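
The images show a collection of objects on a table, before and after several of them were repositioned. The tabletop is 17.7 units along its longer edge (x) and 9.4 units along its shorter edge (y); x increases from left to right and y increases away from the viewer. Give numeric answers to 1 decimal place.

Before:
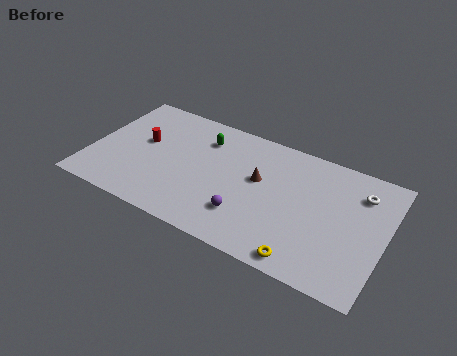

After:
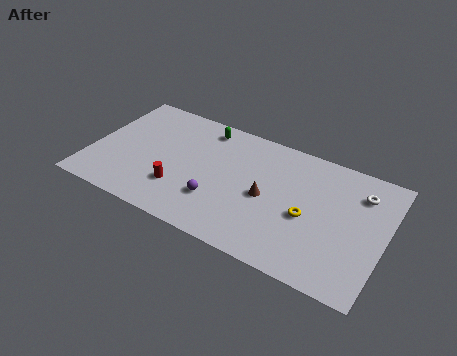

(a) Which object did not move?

the white torus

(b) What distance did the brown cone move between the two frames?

1.3

The brown cone moved from about (10.1, 5.5) to (10.7, 4.4), a distance of √(0.6² + 1.1²) ≈ 1.3.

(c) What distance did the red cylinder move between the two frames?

3.7

The red cylinder moved from about (3.0, 5.4) to (5.6, 2.7), a distance of √(2.6² + 2.7²) ≈ 3.7.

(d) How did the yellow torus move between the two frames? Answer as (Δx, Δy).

(-0.2, 3.1)

The yellow torus was at about (13.4, 1.0) and moved to about (13.2, 4.1).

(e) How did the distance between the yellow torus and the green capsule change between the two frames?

-1.4

Before: roughly 9.3 units apart; after: 7.9. That's 1.4 units closer together.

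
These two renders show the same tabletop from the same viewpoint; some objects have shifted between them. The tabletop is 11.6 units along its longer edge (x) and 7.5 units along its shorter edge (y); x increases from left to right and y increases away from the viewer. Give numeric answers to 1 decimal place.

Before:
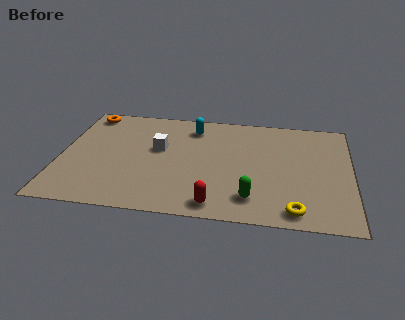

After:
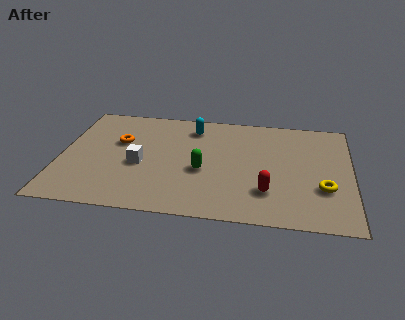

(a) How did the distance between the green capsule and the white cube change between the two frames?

-2.3

Before: roughly 4.8 units apart; after: 2.5. That's 2.3 units closer together.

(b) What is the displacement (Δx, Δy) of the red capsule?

(2.0, 1.1)

From the two frames, the red capsule sits at roughly (6.3, 0.9) before and (8.3, 2.0) after.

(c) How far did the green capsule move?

2.6

The green capsule moved from about (7.7, 1.5) to (5.7, 3.1), a distance of √(2.0² + 1.6²) ≈ 2.6.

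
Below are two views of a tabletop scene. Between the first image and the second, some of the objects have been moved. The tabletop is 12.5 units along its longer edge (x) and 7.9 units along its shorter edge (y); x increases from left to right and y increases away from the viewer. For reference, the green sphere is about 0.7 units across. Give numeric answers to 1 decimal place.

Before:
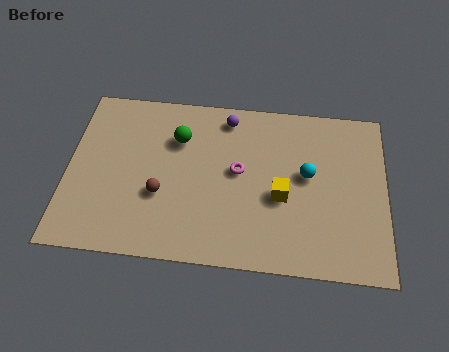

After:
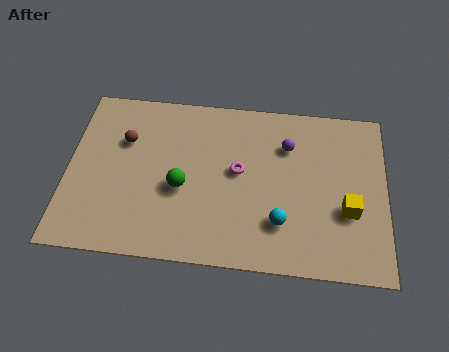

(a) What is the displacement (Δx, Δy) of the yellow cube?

(2.6, -0.4)

From the two frames, the yellow cube sits at roughly (8.4, 3.3) before and (11.0, 2.9) after.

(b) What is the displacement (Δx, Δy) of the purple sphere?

(2.4, -1.1)

The purple sphere was at about (6.2, 6.8) and moved to about (8.6, 5.7).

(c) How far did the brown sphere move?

2.8

The brown sphere was near (3.7, 2.9) before and (2.2, 5.3) after, so it travelled √(1.5² + 2.4²) ≈ 2.8 units.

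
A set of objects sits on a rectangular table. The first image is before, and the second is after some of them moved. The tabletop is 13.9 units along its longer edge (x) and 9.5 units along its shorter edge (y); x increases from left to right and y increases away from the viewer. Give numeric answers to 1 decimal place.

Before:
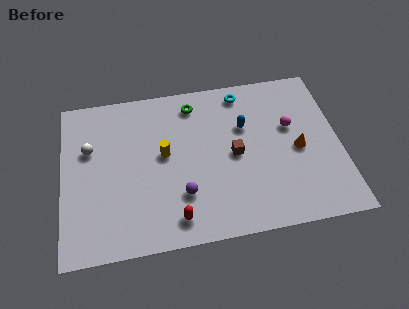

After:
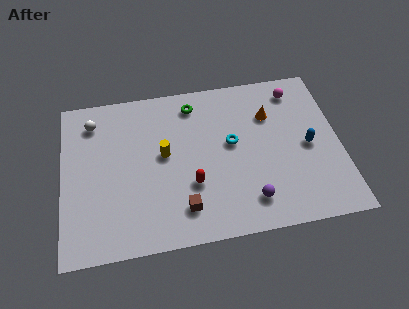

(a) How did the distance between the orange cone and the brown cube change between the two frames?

+3.4

Before: roughly 3.2 units apart; after: 6.6. That's 3.4 units further apart.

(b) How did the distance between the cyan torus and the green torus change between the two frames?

+0.7

The distance was about 2.5 in the first image and 3.2 in the second, so they moved 0.7 units further apart.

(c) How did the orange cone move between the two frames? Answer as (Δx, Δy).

(-1.3, 2.3)

The orange cone was at about (11.8, 4.4) and moved to about (10.5, 6.7).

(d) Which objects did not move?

the green torus and the yellow cylinder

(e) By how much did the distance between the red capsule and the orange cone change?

-1.6

They were about 7.0 units apart before and 5.4 after — 1.6 units closer together.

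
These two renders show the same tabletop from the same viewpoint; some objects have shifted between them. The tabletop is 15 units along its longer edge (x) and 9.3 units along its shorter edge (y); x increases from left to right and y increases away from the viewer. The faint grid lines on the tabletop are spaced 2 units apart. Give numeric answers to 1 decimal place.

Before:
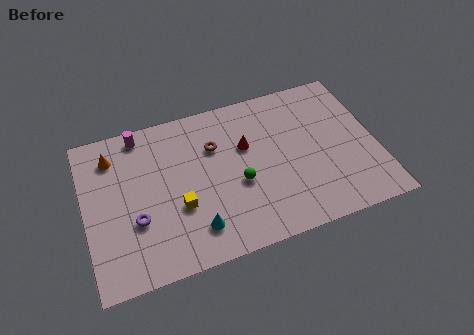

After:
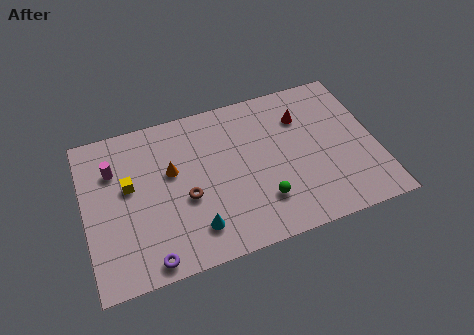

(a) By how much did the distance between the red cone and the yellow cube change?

+4.7

The distance was about 4.5 in the first image and 9.2 in the second, so they moved 4.7 units further apart.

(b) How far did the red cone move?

3.1

The red cone moved from about (8.4, 5.9) to (11.4, 6.8), a distance of √(3.0² + 0.9²) ≈ 3.1.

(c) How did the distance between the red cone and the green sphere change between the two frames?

+2.9

They were about 2.2 units apart before and 5.1 after — 2.9 units further apart.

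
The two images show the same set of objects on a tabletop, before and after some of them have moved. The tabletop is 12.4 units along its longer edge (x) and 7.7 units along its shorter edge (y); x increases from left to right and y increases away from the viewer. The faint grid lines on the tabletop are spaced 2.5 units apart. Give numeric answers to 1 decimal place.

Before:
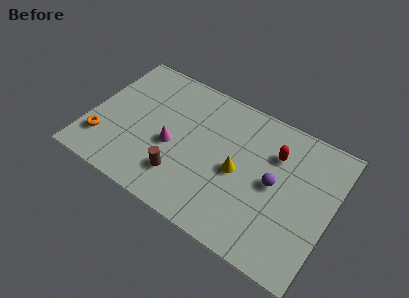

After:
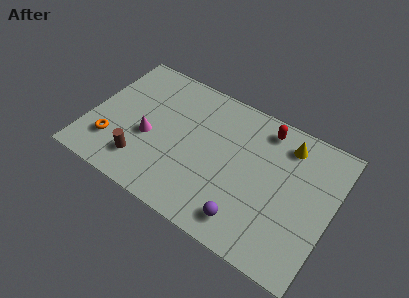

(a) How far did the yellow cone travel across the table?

3.4

The yellow cone was near (7.7, 3.6) before and (9.8, 6.3) after, so it travelled √(2.1² + 2.7²) ≈ 3.4 units.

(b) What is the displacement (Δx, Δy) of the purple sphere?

(-1.0, -2.6)

From the two frames, the purple sphere sits at roughly (9.5, 3.9) before and (8.5, 1.3) after.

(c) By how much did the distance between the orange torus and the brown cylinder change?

-2.5

Before: roughly 4.1 units apart; after: 1.6. That's 2.5 units closer together.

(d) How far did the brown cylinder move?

2.0

The brown cylinder was near (5.0, 1.9) before and (3.0, 1.7) after, so it travelled √(2.0² + 0.2²) ≈ 2.0 units.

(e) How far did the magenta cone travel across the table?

1.2

The magenta cone was near (4.3, 3.3) before and (3.1, 3.2) after, so it travelled √(1.2² + 0.1²) ≈ 1.2 units.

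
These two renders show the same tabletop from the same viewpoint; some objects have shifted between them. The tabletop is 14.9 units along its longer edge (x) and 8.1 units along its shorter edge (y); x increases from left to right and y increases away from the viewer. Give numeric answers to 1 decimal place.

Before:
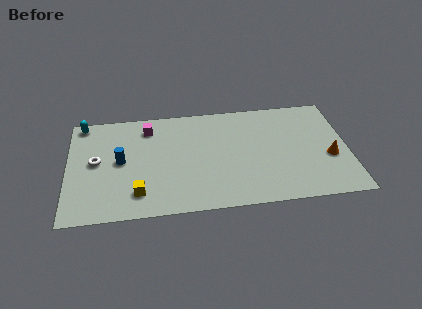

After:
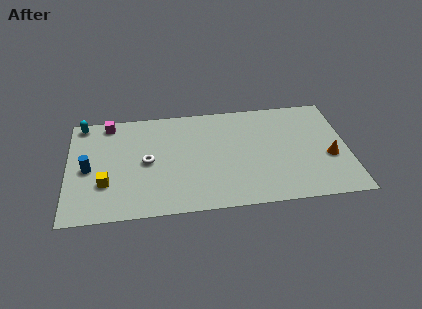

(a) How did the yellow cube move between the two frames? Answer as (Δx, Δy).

(-1.7, 0.9)

From the two frames, the yellow cube sits at roughly (3.7, 1.7) before and (2.0, 2.6) after.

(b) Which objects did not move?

the orange cone and the cyan capsule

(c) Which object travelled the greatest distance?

the white torus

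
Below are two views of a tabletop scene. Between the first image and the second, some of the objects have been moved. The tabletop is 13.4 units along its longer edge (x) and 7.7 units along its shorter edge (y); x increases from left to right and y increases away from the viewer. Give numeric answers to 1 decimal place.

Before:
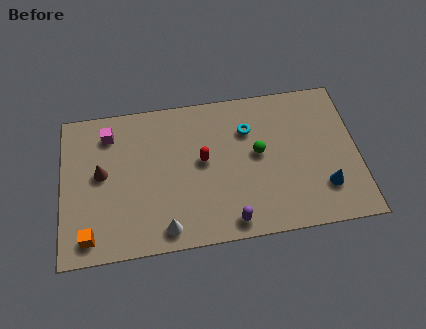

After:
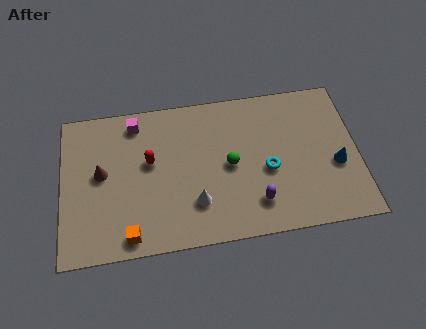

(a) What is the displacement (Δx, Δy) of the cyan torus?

(0.8, -2.2)

From the two frames, the cyan torus sits at roughly (8.5, 5.5) before and (9.3, 3.3) after.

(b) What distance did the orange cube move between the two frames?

1.8

The orange cube moved from about (1.2, 1.1) to (3.0, 0.9), a distance of √(1.8² + 0.2²) ≈ 1.8.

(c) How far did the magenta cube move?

1.3

The magenta cube moved from about (2.2, 6.2) to (3.4, 6.6), a distance of √(1.2² + 0.4²) ≈ 1.3.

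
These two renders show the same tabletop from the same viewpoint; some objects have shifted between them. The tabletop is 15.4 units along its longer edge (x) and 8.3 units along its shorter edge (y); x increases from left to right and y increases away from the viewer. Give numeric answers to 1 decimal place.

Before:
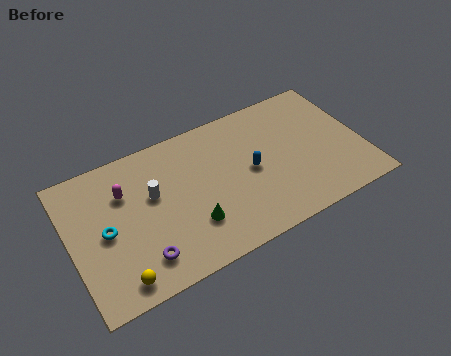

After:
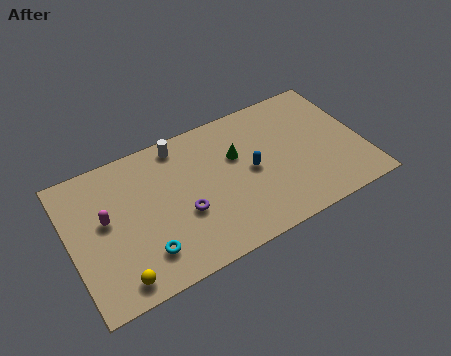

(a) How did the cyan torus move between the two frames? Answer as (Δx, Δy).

(1.8, -2.1)

The cyan torus was at about (1.8, 4.0) and moved to about (3.6, 1.9).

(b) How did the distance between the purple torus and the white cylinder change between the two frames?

+0.7

The distance was about 3.4 in the first image and 4.1 in the second, so they moved 0.7 units further apart.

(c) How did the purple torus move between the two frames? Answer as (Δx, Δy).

(2.4, 1.5)

The purple torus started near (3.4, 1.7) and ended near (5.8, 3.2).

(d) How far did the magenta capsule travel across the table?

1.6

From (3.0, 5.8) to (1.9, 4.7), the magenta capsule covered √(1.1² + 1.1²) ≈ 1.6 units.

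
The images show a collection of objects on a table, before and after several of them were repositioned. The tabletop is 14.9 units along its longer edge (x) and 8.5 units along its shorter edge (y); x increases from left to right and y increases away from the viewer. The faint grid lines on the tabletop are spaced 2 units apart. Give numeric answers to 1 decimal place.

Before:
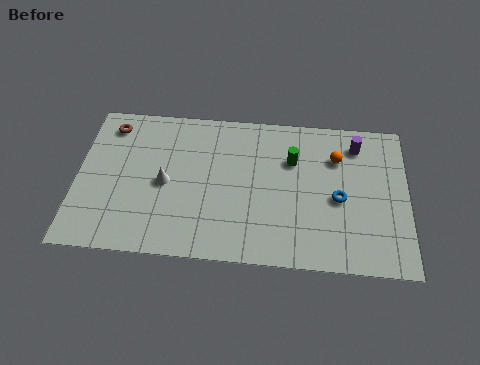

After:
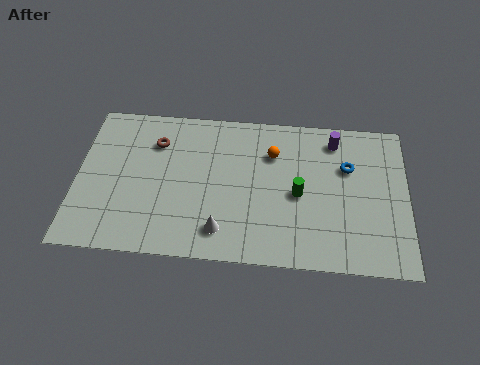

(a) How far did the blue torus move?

1.8

The blue torus was near (11.8, 3.8) before and (12.2, 5.6) after, so it travelled √(0.4² + 1.8²) ≈ 1.8 units.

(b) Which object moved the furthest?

the white cone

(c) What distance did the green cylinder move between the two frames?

1.9

From (9.7, 5.8) to (10.0, 3.9), the green cylinder covered √(0.3² + 1.9²) ≈ 1.9 units.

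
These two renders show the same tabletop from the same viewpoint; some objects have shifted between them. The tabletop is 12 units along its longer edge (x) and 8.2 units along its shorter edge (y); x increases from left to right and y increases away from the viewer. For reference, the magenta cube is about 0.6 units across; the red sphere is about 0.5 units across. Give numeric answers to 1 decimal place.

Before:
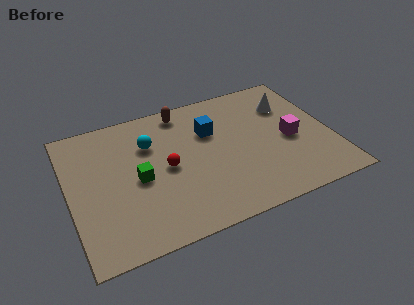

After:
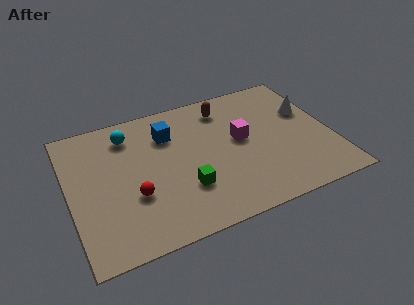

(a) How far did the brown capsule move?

2.0

The brown capsule was near (5.5, 7.2) before and (7.4, 6.7) after, so it travelled √(1.9² + 0.5²) ≈ 2.0 units.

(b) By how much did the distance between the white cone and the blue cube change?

+2.7

They were about 3.7 units apart before and 6.4 after — 2.7 units further apart.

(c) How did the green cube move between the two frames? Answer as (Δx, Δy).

(2.0, -1.3)

From the two frames, the green cube sits at roughly (3.1, 3.8) before and (5.1, 2.5) after.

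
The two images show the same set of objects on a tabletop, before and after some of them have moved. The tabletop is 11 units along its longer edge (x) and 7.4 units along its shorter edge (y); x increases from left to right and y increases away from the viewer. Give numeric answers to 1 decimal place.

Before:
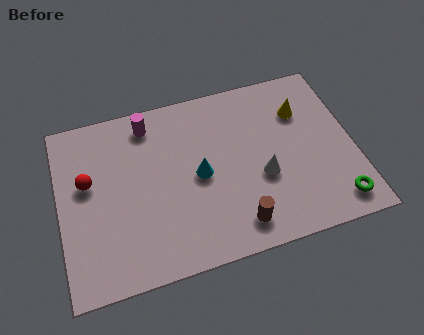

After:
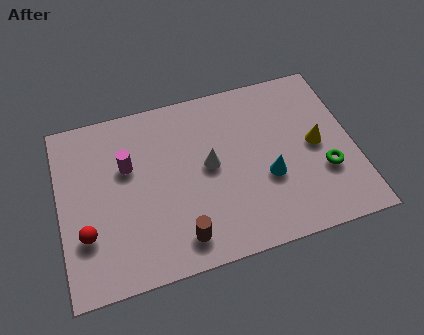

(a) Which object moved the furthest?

the cyan cone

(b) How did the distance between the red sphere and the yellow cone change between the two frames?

+0.7

Before: roughly 8.1 units apart; after: 8.8. That's 0.7 units further apart.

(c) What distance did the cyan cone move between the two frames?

2.6

The cyan cone moved from about (5.2, 3.6) to (7.7, 2.8), a distance of √(2.5² + 0.8²) ≈ 2.6.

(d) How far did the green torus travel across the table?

1.4

The green torus moved from about (10.1, 1.1) to (9.8, 2.5), a distance of √(0.3² + 1.4²) ≈ 1.4.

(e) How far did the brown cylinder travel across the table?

2.1

From (6.4, 1.2) to (4.3, 1.2), the brown cylinder covered √(2.1² + 0.0²) ≈ 2.1 units.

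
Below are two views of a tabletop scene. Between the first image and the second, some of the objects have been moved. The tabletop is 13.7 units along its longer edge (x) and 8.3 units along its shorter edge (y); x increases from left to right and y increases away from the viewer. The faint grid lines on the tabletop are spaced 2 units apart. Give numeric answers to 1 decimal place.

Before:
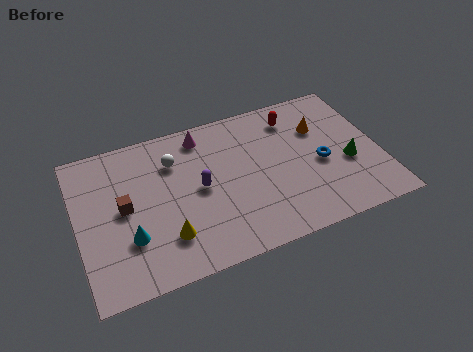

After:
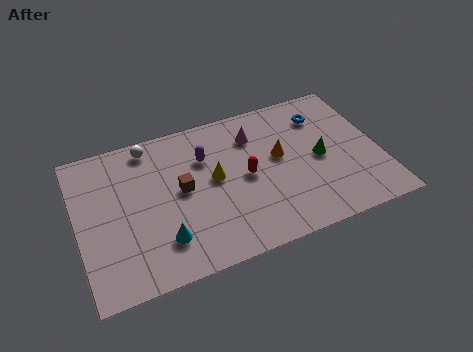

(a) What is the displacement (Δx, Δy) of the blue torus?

(0.4, 2.7)

The blue torus was at about (11.0, 3.7) and moved to about (11.4, 6.4).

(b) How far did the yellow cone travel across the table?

3.4

The yellow cone was near (3.8, 2.1) before and (6.2, 4.5) after, so it travelled √(2.4² + 2.4²) ≈ 3.4 units.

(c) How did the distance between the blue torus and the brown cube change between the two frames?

-1.9

The distance was about 8.9 in the first image and 7.0 in the second, so they moved 1.9 units closer together.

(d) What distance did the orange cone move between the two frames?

2.2

From (11.2, 5.7) to (9.2, 4.7), the orange cone covered √(2.0² + 1.0²) ≈ 2.2 units.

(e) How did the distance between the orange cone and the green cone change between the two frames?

-0.7

Before: roughly 2.6 units apart; after: 1.9. That's 0.7 units closer together.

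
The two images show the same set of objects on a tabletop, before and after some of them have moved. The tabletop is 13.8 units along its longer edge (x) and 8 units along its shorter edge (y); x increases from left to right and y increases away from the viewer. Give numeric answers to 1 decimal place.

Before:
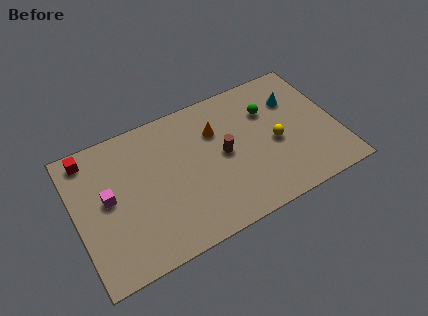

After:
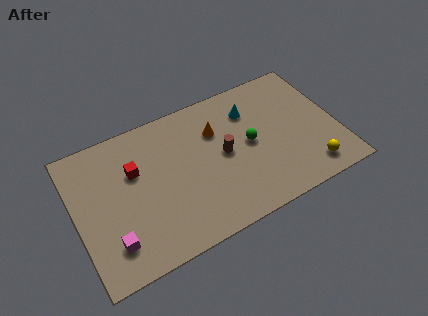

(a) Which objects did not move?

the orange cone and the brown cylinder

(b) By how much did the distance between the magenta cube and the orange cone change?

+1.1

Before: roughly 6.0 units apart; after: 7.1. That's 1.1 units further apart.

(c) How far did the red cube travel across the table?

2.8

The red cube was near (1.0, 7.0) before and (3.2, 5.2) after, so it travelled √(2.2² + 1.8²) ≈ 2.8 units.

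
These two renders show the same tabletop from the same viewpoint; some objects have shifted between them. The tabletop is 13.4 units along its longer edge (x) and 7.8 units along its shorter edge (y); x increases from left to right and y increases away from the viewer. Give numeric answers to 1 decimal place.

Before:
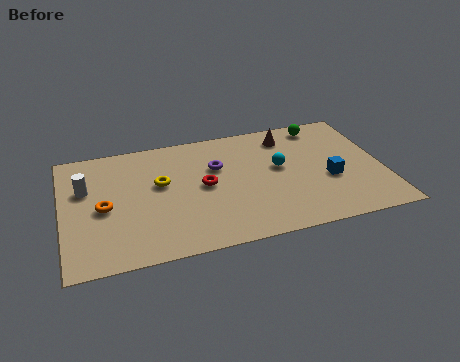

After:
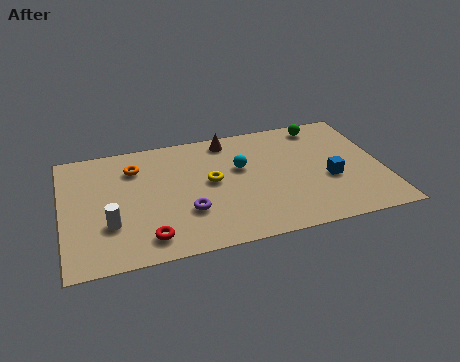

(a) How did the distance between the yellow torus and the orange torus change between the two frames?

+0.9

They were about 2.6 units apart before and 3.5 after — 0.9 units further apart.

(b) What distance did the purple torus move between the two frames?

3.0

The purple torus was near (6.5, 5.1) before and (5.1, 2.5) after, so it travelled √(1.4² + 2.6²) ≈ 3.0 units.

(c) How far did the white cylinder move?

2.7

The white cylinder moved from about (1.0, 5.0) to (1.9, 2.5), a distance of √(0.9² + 2.5²) ≈ 2.7.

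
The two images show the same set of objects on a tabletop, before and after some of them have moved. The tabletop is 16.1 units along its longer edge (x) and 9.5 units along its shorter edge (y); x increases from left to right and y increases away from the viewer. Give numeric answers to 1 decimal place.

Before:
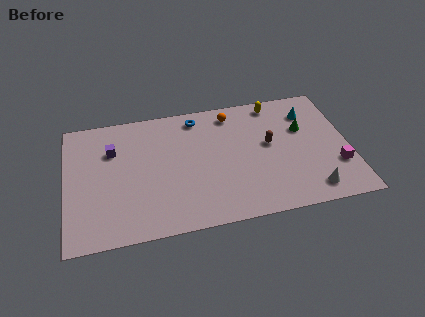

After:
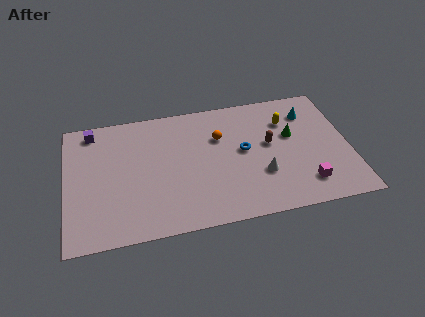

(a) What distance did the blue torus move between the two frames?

4.0

The blue torus was near (7.6, 8.2) before and (10.1, 5.1) after, so it travelled √(2.5² + 3.1²) ≈ 4.0 units.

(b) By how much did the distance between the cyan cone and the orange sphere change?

+0.8

Before: roughly 4.5 units apart; after: 5.3. That's 0.8 units further apart.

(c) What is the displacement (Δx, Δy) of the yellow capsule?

(0.6, -1.5)

From the two frames, the yellow capsule sits at roughly (12.1, 8.4) before and (12.7, 6.9) after.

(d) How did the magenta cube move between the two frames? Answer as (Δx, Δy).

(-1.9, -1.0)

The magenta cube started near (15.3, 2.9) and ended near (13.4, 1.9).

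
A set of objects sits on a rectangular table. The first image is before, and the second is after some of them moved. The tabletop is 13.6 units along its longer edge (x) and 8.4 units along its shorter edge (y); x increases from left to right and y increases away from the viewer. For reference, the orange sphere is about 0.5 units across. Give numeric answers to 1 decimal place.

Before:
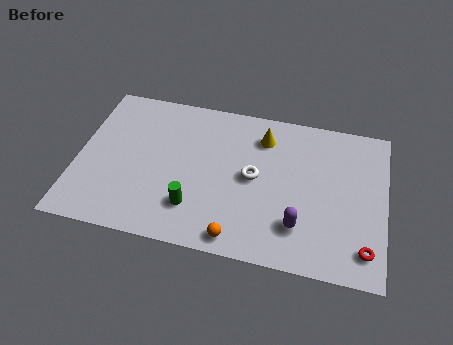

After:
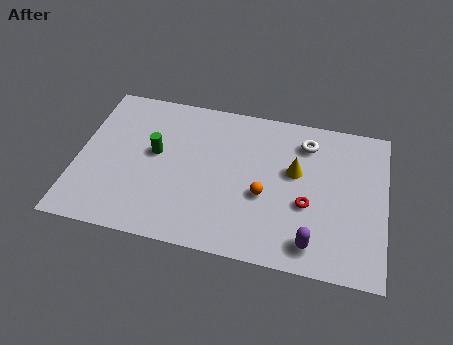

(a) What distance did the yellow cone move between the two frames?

2.2

The yellow cone moved from about (8.1, 6.6) to (9.6, 5.0), a distance of √(1.5² + 1.6²) ≈ 2.2.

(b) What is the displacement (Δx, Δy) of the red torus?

(-2.6, 1.8)

The red torus was at about (12.8, 1.5) and moved to about (10.2, 3.3).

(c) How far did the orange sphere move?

2.7

From (7.3, 0.9) to (8.3, 3.4), the orange sphere covered √(1.0² + 2.5²) ≈ 2.7 units.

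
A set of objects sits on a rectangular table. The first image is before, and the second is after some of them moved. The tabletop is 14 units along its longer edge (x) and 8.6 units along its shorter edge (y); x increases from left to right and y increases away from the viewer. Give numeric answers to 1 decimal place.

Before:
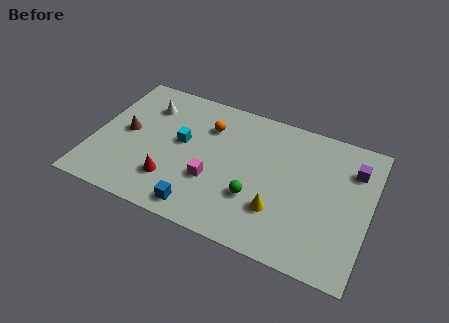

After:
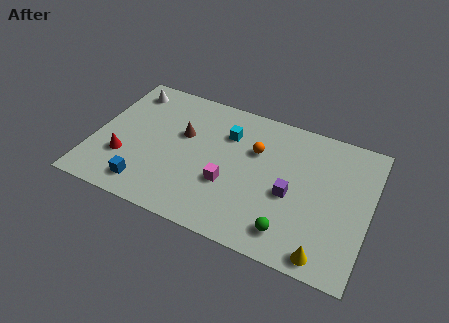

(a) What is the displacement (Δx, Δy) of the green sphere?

(1.9, -1.3)

The green sphere started near (8.4, 2.8) and ended near (10.3, 1.5).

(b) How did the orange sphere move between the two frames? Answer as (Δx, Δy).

(2.5, -0.6)

The orange sphere started near (5.6, 6.3) and ended near (8.1, 5.7).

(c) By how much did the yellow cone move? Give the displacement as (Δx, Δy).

(2.5, -1.6)

From the two frames, the yellow cone sits at roughly (9.6, 2.5) before and (12.1, 0.9) after.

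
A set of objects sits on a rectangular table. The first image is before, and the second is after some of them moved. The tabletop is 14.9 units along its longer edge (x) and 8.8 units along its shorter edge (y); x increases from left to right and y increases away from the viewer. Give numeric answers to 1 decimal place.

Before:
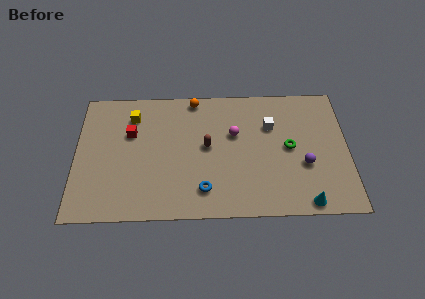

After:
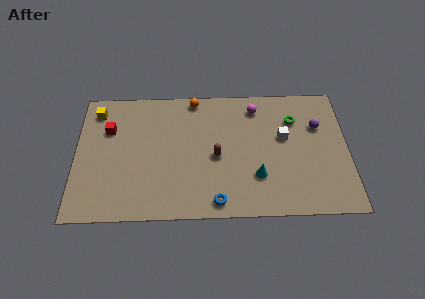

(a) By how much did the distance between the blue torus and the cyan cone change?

-2.9

They were about 5.6 units apart before and 2.7 after — 2.9 units closer together.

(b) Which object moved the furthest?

the cyan cone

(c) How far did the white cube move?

1.1

From (10.7, 6.0) to (11.4, 5.2), the white cube covered √(0.7² + 0.8²) ≈ 1.1 units.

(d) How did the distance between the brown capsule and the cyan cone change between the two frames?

-4.0

The distance was about 6.6 in the first image and 2.6 in the second, so they moved 4.0 units closer together.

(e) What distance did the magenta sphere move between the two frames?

2.2

The magenta sphere moved from about (8.7, 5.5) to (9.9, 7.3), a distance of √(1.2² + 1.8²) ≈ 2.2.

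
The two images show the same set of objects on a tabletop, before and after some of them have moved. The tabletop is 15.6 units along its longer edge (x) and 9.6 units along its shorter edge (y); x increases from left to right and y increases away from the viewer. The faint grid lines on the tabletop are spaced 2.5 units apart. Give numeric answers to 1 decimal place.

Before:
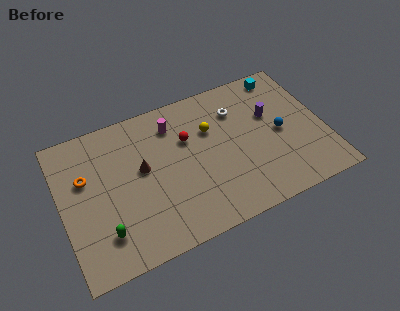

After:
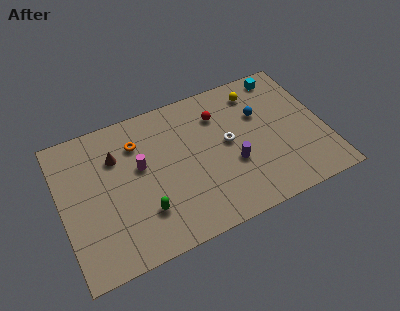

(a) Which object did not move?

the cyan cube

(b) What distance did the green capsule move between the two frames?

2.4

From (2.2, 2.2) to (4.6, 2.6), the green capsule covered √(2.4² + 0.4²) ≈ 2.4 units.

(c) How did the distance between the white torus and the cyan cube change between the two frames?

+1.8

The distance was about 3.3 in the first image and 5.1 in the second, so they moved 1.8 units further apart.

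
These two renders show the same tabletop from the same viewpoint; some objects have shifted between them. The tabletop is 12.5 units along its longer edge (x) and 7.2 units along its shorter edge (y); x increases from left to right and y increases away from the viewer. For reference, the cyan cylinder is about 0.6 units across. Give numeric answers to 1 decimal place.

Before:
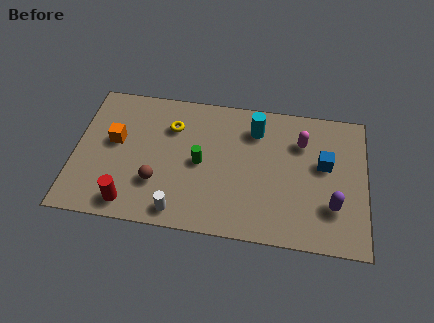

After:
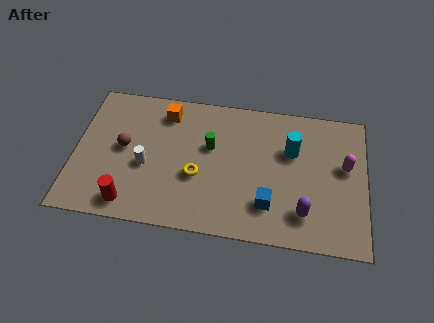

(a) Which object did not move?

the red cylinder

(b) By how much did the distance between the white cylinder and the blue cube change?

-1.5

They were about 6.9 units apart before and 5.4 after — 1.5 units closer together.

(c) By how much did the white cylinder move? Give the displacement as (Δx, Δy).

(-1.5, 2.1)

The white cylinder started near (4.6, 0.9) and ended near (3.1, 3.0).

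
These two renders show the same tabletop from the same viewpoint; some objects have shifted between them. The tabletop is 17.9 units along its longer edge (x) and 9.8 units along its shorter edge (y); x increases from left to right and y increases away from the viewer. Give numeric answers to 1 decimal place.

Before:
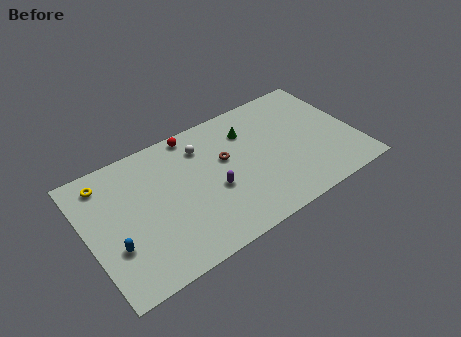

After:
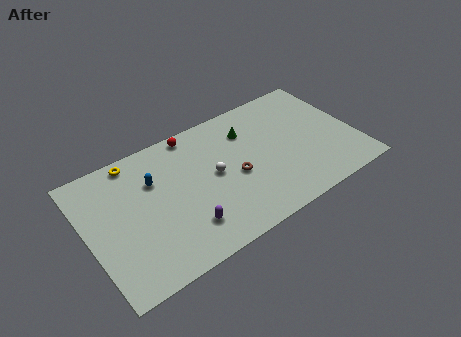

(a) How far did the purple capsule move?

2.8

The purple capsule moved from about (8.2, 4.0) to (6.0, 2.3), a distance of √(2.2² + 1.7²) ≈ 2.8.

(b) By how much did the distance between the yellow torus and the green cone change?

-1.9

Before: roughly 9.5 units apart; after: 7.6. That's 1.9 units closer together.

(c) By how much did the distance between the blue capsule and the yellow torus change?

-2.6

They were about 4.9 units apart before and 2.3 after — 2.6 units closer together.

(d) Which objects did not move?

the green cone and the red sphere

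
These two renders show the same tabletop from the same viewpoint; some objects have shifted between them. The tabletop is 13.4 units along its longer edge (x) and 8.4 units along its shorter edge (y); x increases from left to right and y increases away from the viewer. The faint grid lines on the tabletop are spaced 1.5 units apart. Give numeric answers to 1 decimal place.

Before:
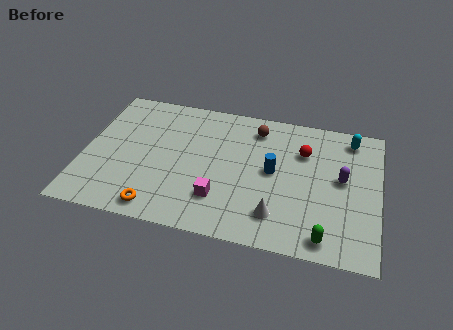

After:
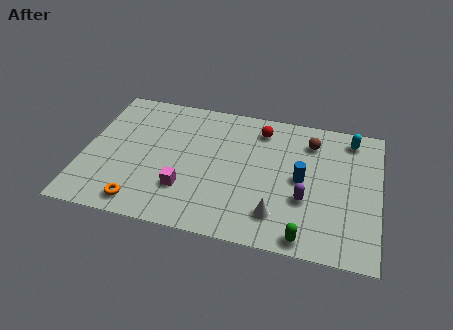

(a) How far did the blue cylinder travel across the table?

1.3

The blue cylinder moved from about (8.6, 4.4) to (9.9, 4.2), a distance of √(1.3² + 0.2²) ≈ 1.3.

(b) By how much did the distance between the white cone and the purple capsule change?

-2.3

The distance was about 4.0 in the first image and 1.7 in the second, so they moved 2.3 units closer together.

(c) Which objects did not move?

the cyan capsule and the white cone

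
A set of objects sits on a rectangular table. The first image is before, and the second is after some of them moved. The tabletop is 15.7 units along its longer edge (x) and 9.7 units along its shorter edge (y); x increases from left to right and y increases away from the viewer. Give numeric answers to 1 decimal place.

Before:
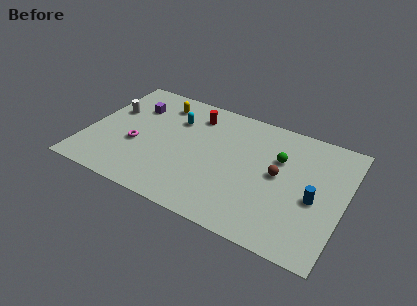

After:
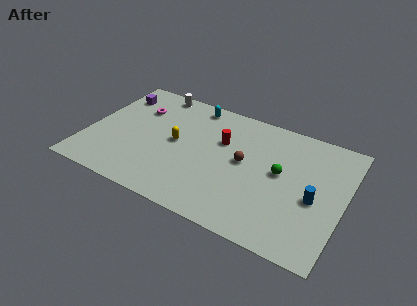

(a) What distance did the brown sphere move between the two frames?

2.1

The brown sphere was near (11.7, 5.1) before and (9.6, 5.2) after, so it travelled √(2.1² + 0.1²) ≈ 2.1 units.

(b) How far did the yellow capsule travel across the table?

3.2

From (4.0, 7.9) to (5.4, 5.0), the yellow capsule covered √(1.4² + 2.9²) ≈ 3.2 units.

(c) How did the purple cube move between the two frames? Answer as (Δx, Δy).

(-1.3, 0.6)

The purple cube started near (2.5, 7.0) and ended near (1.2, 7.6).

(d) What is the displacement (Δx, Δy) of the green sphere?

(0.2, -1.1)

From the two frames, the green sphere sits at roughly (11.6, 6.4) before and (11.8, 5.3) after.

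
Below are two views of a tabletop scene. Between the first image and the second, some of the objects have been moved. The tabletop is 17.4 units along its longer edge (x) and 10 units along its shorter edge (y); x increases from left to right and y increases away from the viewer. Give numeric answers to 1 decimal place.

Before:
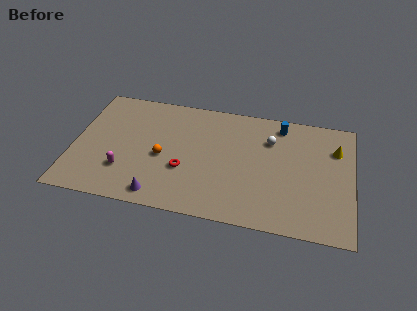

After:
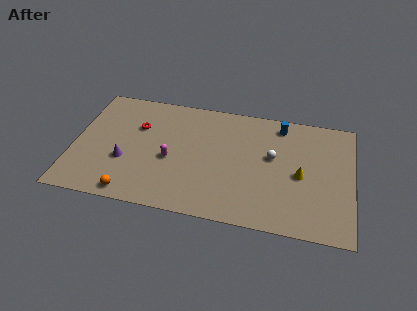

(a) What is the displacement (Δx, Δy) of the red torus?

(-3.1, 3.1)

From the two frames, the red torus sits at roughly (7.0, 3.6) before and (3.9, 6.7) after.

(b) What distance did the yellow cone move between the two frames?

3.3

From (16.3, 7.2) to (14.2, 4.6), the yellow cone covered √(2.1² + 2.6²) ≈ 3.3 units.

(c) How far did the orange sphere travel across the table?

3.8

From (5.6, 4.4) to (3.9, 1.0), the orange sphere covered √(1.7² + 3.4²) ≈ 3.8 units.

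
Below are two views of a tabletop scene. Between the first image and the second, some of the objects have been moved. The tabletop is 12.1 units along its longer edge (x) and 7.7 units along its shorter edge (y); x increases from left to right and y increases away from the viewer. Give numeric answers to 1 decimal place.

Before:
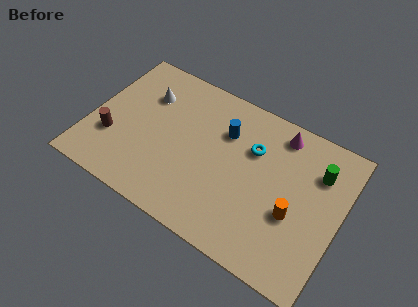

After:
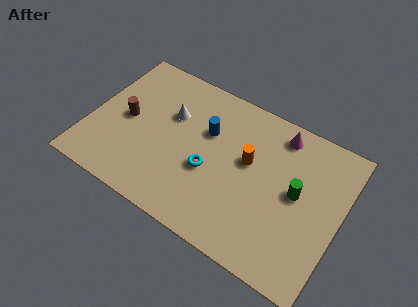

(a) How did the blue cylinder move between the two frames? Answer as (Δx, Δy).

(-0.8, -0.4)

From the two frames, the blue cylinder sits at roughly (6.3, 5.4) before and (5.5, 5.0) after.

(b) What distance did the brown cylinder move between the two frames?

1.4

The brown cylinder was near (1.2, 2.5) before and (1.7, 3.8) after, so it travelled √(0.5² + 1.3²) ≈ 1.4 units.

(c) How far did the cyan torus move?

2.8

The cyan torus was near (7.7, 5.2) before and (5.9, 3.1) after, so it travelled √(1.8² + 2.1²) ≈ 2.8 units.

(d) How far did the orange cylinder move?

2.8

The orange cylinder moved from about (10.0, 3.0) to (7.6, 4.5), a distance of √(2.4² + 1.5²) ≈ 2.8.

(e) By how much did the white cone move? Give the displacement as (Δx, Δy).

(1.3, -0.5)

The white cone started near (2.4, 5.5) and ended near (3.7, 5.0).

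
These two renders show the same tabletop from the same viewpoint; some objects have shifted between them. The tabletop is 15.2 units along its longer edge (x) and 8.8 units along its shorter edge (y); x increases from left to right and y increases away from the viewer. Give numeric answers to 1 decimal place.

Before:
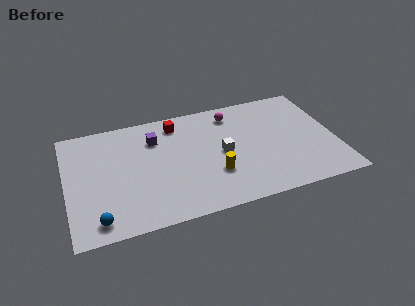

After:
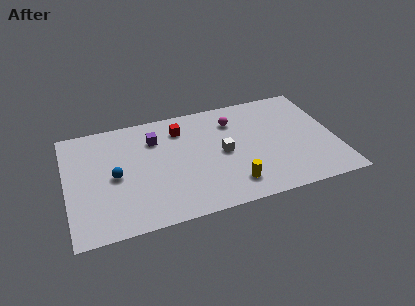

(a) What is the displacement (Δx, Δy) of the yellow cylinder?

(0.9, -1.1)

The yellow cylinder started near (8.2, 2.8) and ended near (9.1, 1.7).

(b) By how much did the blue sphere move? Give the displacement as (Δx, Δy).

(1.1, 3.0)

The blue sphere started near (1.6, 1.2) and ended near (2.7, 4.2).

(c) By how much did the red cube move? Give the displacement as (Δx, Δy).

(0.2, -0.5)

From the two frames, the red cube sits at roughly (6.4, 7.4) before and (6.6, 6.9) after.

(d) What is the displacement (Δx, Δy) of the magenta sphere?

(0.0, -0.6)

From the two frames, the magenta sphere sits at roughly (9.6, 7.3) before and (9.6, 6.7) after.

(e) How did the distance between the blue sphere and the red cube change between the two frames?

-3.1

They were about 7.8 units apart before and 4.7 after — 3.1 units closer together.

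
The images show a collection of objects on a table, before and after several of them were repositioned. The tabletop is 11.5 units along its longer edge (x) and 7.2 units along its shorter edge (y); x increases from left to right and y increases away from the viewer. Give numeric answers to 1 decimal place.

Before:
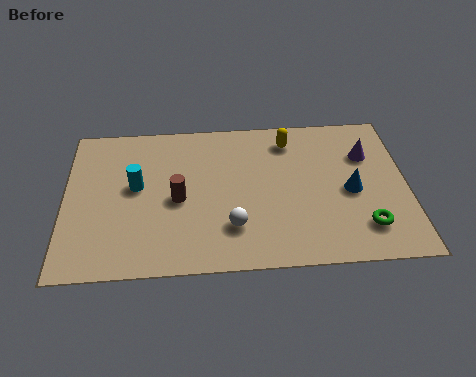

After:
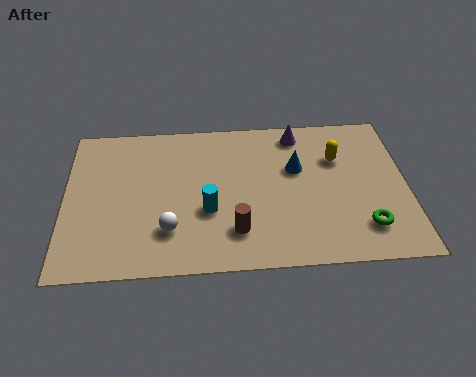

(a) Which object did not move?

the green torus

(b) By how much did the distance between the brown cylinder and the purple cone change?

-1.6

They were about 6.6 units apart before and 5.0 after — 1.6 units closer together.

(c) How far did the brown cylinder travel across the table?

2.5

From (3.8, 3.3) to (5.7, 1.7), the brown cylinder covered √(1.9² + 1.6²) ≈ 2.5 units.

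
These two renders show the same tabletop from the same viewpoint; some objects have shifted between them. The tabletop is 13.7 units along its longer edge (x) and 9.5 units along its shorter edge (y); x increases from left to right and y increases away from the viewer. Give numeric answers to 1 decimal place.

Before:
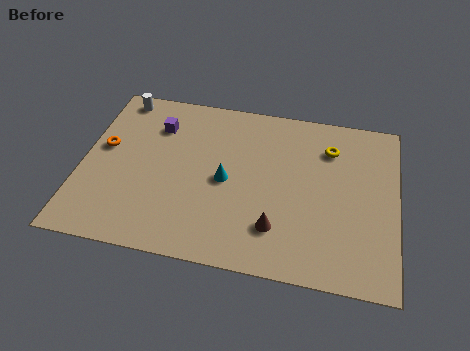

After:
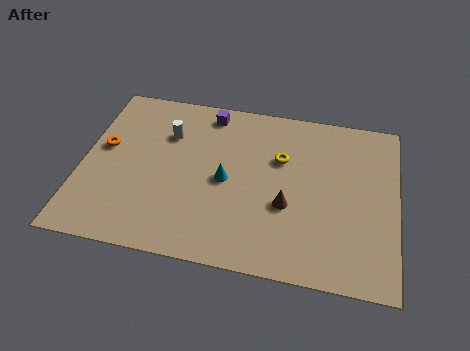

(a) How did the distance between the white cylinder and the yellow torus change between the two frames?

-4.5

The distance was about 9.5 in the first image and 5.0 in the second, so they moved 4.5 units closer together.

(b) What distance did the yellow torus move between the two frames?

2.3

From (10.7, 7.2) to (8.6, 6.2), the yellow torus covered √(2.1² + 1.0²) ≈ 2.3 units.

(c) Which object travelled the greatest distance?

the white cylinder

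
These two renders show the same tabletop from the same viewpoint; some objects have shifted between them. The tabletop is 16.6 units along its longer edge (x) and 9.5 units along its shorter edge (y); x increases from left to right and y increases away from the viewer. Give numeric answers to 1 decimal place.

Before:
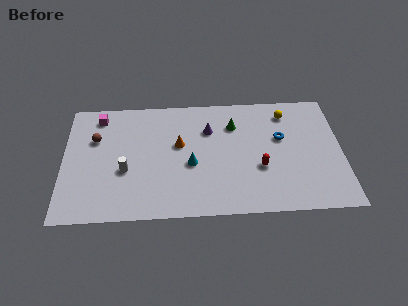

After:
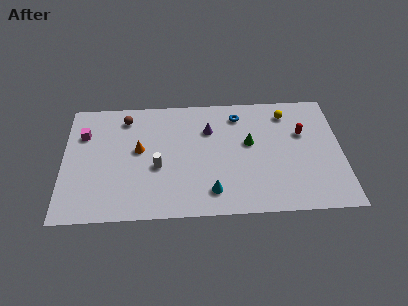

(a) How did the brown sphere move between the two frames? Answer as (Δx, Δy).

(1.8, 1.6)

The brown sphere was at about (1.9, 6.3) and moved to about (3.7, 7.9).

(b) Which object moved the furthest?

the red capsule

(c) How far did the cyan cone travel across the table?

2.5

From (7.6, 4.0) to (8.8, 1.8), the cyan cone covered √(1.2² + 2.2²) ≈ 2.5 units.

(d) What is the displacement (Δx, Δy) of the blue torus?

(-2.5, 2.0)

The blue torus was at about (13.0, 5.8) and moved to about (10.5, 7.8).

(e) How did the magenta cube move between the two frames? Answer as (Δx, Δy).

(-0.9, -1.4)

The magenta cube started near (2.1, 8.1) and ended near (1.2, 6.7).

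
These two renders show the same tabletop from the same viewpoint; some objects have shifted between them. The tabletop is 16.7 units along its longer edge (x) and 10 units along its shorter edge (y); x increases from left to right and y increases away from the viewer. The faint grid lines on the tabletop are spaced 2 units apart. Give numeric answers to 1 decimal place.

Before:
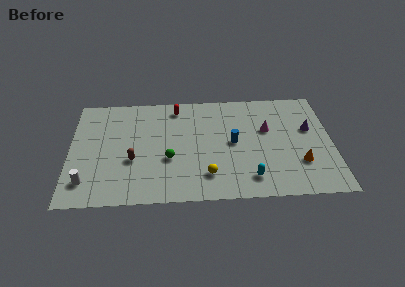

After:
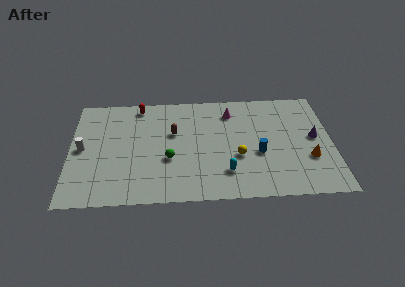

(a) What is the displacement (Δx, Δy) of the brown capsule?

(2.6, 2.4)

The brown capsule was at about (4.0, 3.8) and moved to about (6.6, 6.2).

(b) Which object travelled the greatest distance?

the brown capsule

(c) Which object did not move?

the green sphere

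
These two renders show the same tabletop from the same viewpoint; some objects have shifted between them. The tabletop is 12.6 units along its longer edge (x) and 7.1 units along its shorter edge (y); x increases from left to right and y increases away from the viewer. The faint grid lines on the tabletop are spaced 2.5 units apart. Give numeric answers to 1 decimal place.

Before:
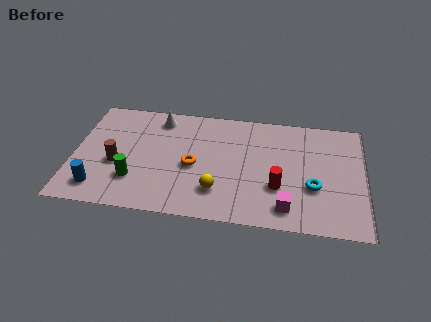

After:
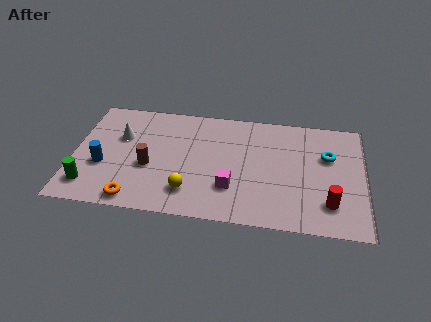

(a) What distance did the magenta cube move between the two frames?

2.6

From (9.3, 1.2) to (6.9, 2.1), the magenta cube covered √(2.4² + 0.9²) ≈ 2.6 units.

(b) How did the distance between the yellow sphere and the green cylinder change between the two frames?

+0.7

The distance was about 3.6 in the first image and 4.3 in the second, so they moved 0.7 units further apart.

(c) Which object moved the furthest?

the orange torus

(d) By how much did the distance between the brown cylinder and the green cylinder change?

+1.7

Before: roughly 1.2 units apart; after: 2.9. That's 1.7 units further apart.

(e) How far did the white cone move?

2.1

The white cone was near (3.6, 6.0) before and (2.0, 4.6) after, so it travelled √(1.6² + 1.4²) ≈ 2.1 units.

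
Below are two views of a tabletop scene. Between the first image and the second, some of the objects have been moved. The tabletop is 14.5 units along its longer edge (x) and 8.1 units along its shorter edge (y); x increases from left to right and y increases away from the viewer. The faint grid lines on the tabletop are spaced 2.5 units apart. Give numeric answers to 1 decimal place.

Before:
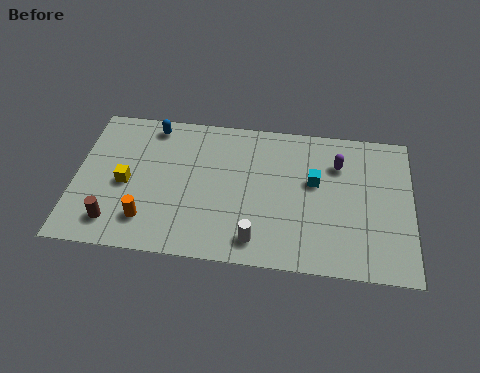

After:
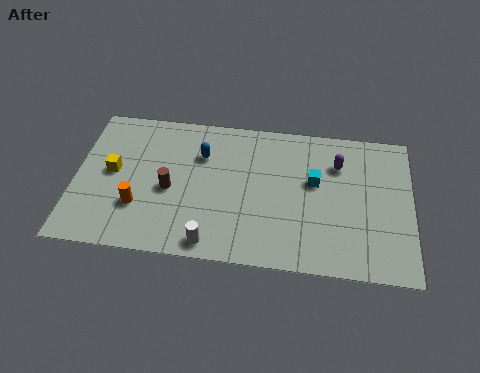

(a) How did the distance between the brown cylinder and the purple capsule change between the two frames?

-2.9

The distance was about 10.5 in the first image and 7.6 in the second, so they moved 2.9 units closer together.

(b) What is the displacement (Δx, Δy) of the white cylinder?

(-1.9, -0.4)

The white cylinder started near (7.9, 1.3) and ended near (6.0, 0.9).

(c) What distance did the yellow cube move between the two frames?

0.8

From (2.2, 3.7) to (1.6, 4.3), the yellow cube covered √(0.6² + 0.6²) ≈ 0.8 units.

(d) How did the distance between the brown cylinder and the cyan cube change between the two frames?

-2.8

Before: roughly 9.1 units apart; after: 6.3. That's 2.8 units closer together.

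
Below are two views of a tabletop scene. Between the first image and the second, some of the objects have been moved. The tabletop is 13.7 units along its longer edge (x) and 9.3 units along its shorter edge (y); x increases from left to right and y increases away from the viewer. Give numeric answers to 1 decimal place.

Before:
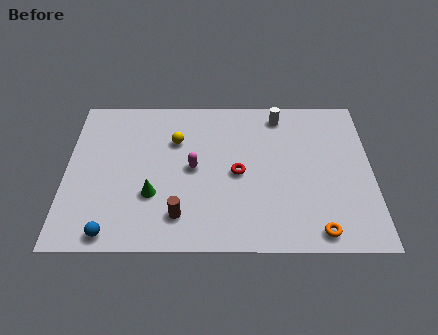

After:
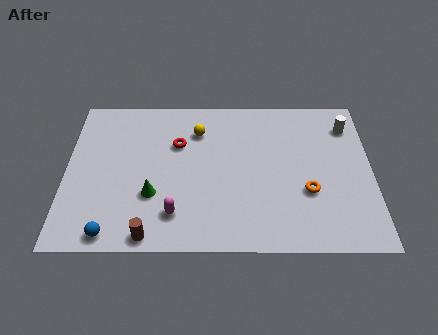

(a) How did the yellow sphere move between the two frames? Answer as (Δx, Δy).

(1.0, 0.6)

From the two frames, the yellow sphere sits at roughly (4.9, 6.4) before and (5.9, 7.0) after.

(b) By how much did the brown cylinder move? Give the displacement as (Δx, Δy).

(-1.3, -1.1)

The brown cylinder was at about (5.1, 1.9) and moved to about (3.8, 0.8).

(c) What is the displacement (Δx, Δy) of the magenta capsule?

(-0.8, -2.7)

The magenta capsule was at about (5.7, 4.7) and moved to about (4.9, 2.0).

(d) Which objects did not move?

the blue sphere and the green cone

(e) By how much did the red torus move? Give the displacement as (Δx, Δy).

(-2.7, 1.8)

From the two frames, the red torus sits at roughly (7.7, 4.4) before and (5.0, 6.2) after.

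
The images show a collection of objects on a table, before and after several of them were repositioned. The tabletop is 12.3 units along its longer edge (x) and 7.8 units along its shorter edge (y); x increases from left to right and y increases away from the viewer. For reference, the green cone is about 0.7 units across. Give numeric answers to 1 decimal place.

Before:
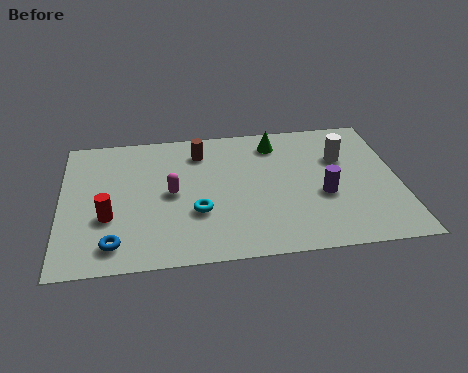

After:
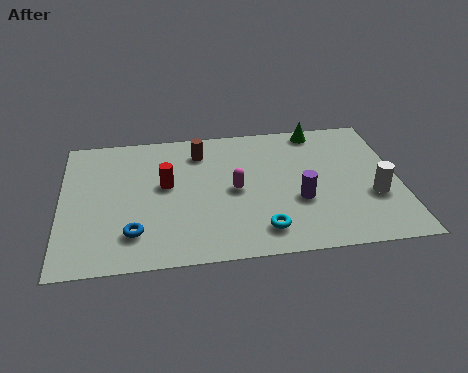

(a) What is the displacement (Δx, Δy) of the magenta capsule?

(2.3, -0.1)

The magenta capsule started near (4.0, 3.9) and ended near (6.3, 3.8).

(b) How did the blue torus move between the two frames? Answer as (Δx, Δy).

(0.7, 0.5)

The blue torus was at about (1.9, 1.3) and moved to about (2.6, 1.8).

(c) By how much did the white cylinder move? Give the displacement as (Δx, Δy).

(1.0, -2.4)

From the two frames, the white cylinder sits at roughly (10.3, 5.2) before and (11.3, 2.8) after.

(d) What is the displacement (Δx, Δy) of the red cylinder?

(2.1, 1.6)

From the two frames, the red cylinder sits at roughly (1.7, 2.8) before and (3.8, 4.4) after.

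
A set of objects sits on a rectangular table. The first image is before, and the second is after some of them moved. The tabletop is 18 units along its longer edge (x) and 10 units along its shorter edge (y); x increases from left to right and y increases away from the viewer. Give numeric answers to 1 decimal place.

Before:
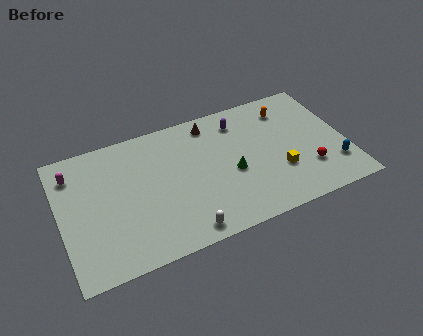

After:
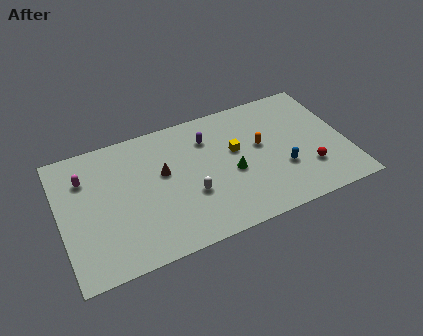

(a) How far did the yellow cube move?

3.6

The yellow cube moved from about (13.6, 3.3) to (11.1, 5.9), a distance of √(2.5² + 2.6²) ≈ 3.6.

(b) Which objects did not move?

the green cone and the red sphere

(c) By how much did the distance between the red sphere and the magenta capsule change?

-0.9

Before: roughly 15.3 units apart; after: 14.4. That's 0.9 units closer together.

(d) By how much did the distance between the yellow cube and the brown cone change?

-1.9

Before: roughly 6.5 units apart; after: 4.6. That's 1.9 units closer together.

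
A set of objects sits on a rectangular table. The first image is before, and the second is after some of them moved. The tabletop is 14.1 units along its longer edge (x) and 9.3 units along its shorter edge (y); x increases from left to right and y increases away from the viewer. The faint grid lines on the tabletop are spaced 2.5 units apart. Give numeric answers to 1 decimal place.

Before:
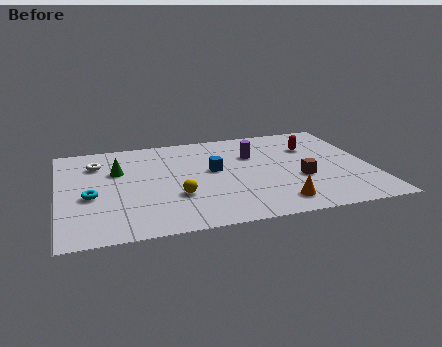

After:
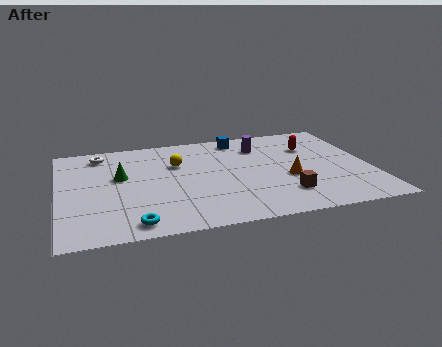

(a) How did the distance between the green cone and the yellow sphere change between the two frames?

-1.2

The distance was about 3.9 in the first image and 2.7 in the second, so they moved 1.2 units closer together.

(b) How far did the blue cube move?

3.2

From (7.0, 5.2) to (8.4, 8.1), the blue cube covered √(1.4² + 2.9²) ≈ 3.2 units.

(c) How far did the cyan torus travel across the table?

3.3

From (1.4, 3.9) to (3.2, 1.1), the cyan torus covered √(1.8² + 2.8²) ≈ 3.3 units.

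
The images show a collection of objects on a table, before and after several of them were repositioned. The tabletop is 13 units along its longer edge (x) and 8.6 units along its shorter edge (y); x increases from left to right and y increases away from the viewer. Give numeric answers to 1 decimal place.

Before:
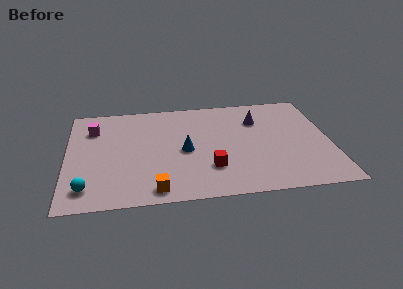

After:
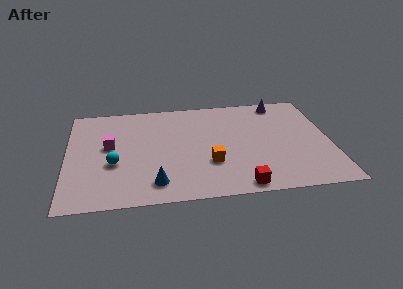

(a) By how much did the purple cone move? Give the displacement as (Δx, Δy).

(1.2, 1.4)

From the two frames, the purple cone sits at roughly (9.5, 6.2) before and (10.7, 7.6) after.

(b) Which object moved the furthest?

the orange cube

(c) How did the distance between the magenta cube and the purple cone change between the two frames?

+0.8

The distance was about 8.2 in the first image and 9.0 in the second, so they moved 0.8 units further apart.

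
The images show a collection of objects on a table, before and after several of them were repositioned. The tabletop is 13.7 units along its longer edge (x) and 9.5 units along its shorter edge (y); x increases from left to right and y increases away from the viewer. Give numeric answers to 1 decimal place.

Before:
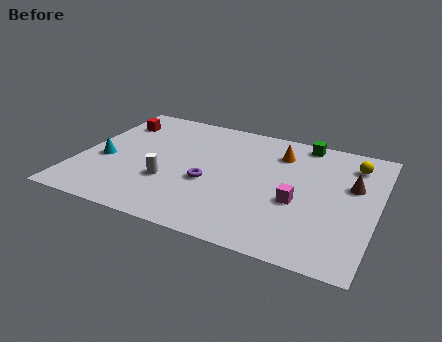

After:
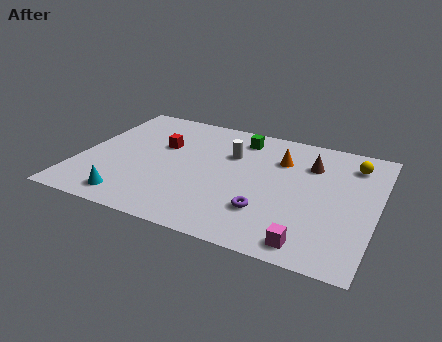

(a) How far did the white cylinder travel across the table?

4.1

From (4.3, 3.2) to (6.8, 6.4), the white cylinder covered √(2.5² + 3.2²) ≈ 4.1 units.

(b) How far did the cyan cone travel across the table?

3.1

The cyan cone moved from about (1.2, 3.9) to (2.8, 1.3), a distance of √(1.6² + 2.6²) ≈ 3.1.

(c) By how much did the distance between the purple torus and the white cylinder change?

+2.4

Before: roughly 1.9 units apart; after: 4.3. That's 2.4 units further apart.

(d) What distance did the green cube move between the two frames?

3.0

From (10.0, 8.6) to (7.1, 7.9), the green cube covered √(2.9² + 0.7²) ≈ 3.0 units.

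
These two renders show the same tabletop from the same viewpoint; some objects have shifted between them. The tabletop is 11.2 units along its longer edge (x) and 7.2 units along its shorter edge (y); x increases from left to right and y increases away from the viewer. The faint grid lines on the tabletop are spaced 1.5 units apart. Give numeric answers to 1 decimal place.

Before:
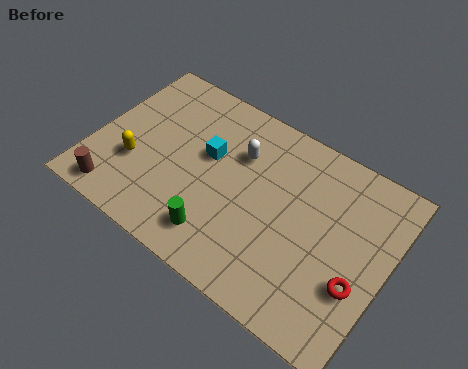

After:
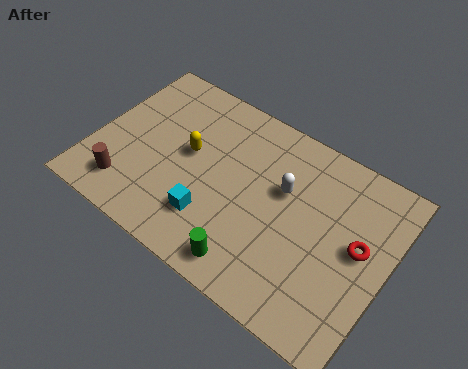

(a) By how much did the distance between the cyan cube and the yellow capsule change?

-0.6

They were about 3.1 units apart before and 2.5 after — 0.6 units closer together.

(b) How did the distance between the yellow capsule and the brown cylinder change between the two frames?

+1.6

Before: roughly 1.6 units apart; after: 3.2. That's 1.6 units further apart.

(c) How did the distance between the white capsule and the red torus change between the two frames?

-2.5

The distance was about 5.6 in the first image and 3.1 in the second, so they moved 2.5 units closer together.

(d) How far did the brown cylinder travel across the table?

0.6

The brown cylinder was near (1.3, 0.9) before and (1.6, 1.4) after, so it travelled √(0.3² + 0.5²) ≈ 0.6 units.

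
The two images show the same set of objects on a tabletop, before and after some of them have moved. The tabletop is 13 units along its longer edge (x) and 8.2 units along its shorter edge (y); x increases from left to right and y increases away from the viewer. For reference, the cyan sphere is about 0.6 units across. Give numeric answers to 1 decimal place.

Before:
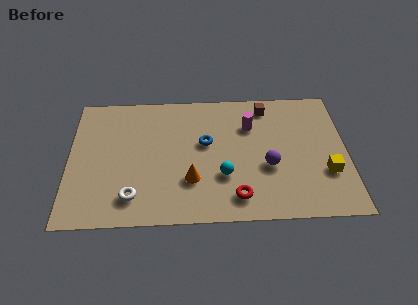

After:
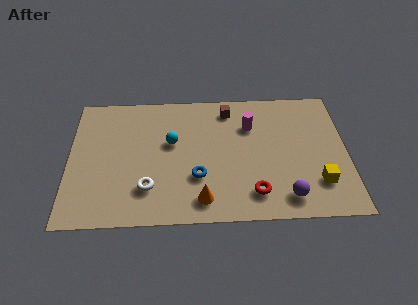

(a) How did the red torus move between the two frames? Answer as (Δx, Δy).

(0.8, 0.2)

From the two frames, the red torus sits at roughly (7.8, 1.4) before and (8.6, 1.6) after.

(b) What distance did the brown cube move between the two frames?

1.8

From (9.3, 7.0) to (7.5, 6.9), the brown cube covered √(1.8² + 0.1²) ≈ 1.8 units.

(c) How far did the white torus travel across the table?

0.9

From (3.0, 1.6) to (3.7, 2.1), the white torus covered √(0.7² + 0.5²) ≈ 0.9 units.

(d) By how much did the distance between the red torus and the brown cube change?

-0.4

The distance was about 5.8 in the first image and 5.4 in the second, so they moved 0.4 units closer together.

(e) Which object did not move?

the magenta cylinder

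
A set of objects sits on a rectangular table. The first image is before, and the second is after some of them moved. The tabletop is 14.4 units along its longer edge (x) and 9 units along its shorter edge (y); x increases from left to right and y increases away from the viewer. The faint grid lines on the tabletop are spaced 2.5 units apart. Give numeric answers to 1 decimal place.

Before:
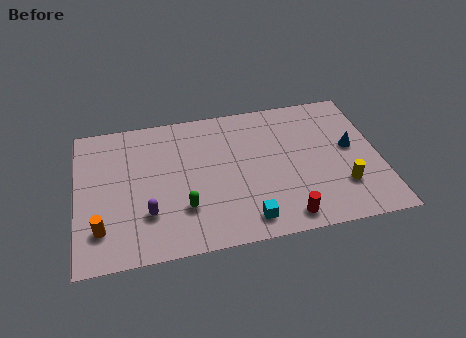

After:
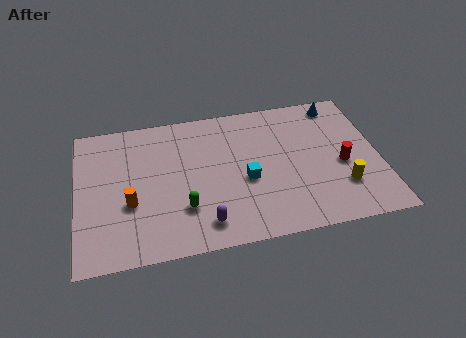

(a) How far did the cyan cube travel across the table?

2.5

The cyan cube moved from about (7.9, 1.3) to (8.0, 3.8), a distance of √(0.1² + 2.5²) ≈ 2.5.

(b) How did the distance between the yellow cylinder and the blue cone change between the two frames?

+2.9

Before: roughly 2.5 units apart; after: 5.4. That's 2.9 units further apart.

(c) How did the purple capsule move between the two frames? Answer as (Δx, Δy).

(2.6, -1.1)

From the two frames, the purple capsule sits at roughly (3.3, 2.6) before and (5.9, 1.5) after.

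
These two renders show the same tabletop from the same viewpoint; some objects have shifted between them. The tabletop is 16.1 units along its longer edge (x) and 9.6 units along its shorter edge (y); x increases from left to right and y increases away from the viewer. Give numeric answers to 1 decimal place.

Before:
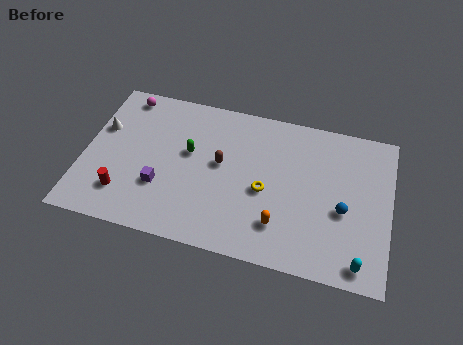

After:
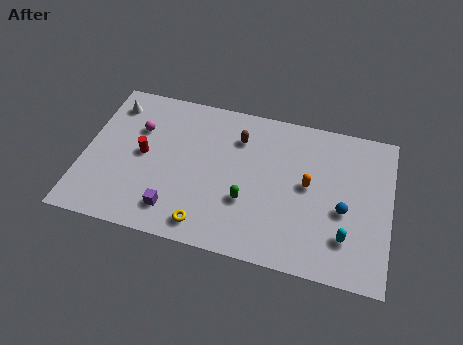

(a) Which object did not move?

the blue sphere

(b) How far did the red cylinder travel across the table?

2.8

The red cylinder moved from about (2.3, 2.2) to (3.1, 4.9), a distance of √(0.8² + 2.7²) ≈ 2.8.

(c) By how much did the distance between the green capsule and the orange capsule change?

-2.4

The distance was about 6.0 in the first image and 3.6 in the second, so they moved 2.4 units closer together.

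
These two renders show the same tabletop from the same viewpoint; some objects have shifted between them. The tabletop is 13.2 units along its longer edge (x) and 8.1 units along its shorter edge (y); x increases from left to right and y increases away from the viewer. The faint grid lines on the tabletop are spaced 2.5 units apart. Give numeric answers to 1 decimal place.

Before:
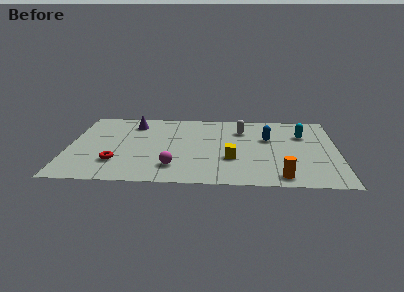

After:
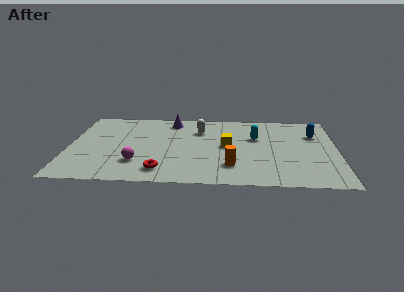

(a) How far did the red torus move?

2.3

The red torus was near (2.4, 2.2) before and (4.6, 1.4) after, so it travelled √(2.2² + 0.8²) ≈ 2.3 units.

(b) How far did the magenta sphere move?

1.8

The magenta sphere was near (5.2, 1.8) before and (3.4, 2.2) after, so it travelled √(1.8² + 0.4²) ≈ 1.8 units.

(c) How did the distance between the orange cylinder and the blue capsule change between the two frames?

+1.4

Before: roughly 4.1 units apart; after: 5.5. That's 1.4 units further apart.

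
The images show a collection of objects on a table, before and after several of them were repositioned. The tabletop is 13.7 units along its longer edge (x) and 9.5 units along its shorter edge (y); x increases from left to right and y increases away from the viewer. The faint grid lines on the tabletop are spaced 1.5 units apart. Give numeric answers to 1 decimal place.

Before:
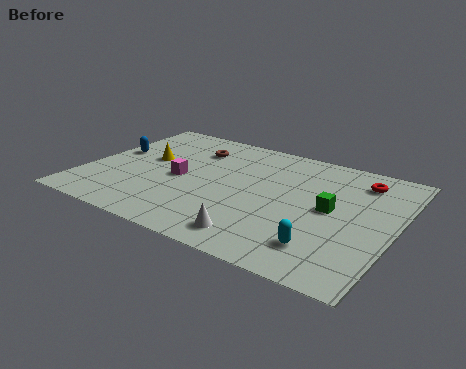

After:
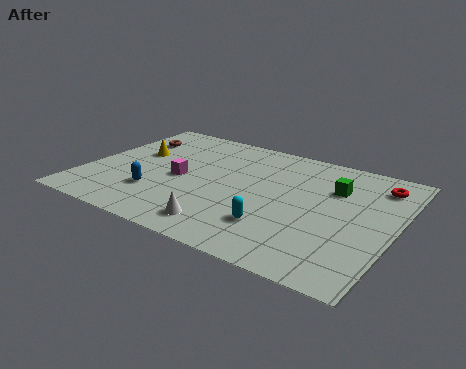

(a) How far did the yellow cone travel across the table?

0.7

From (2.5, 5.4) to (1.9, 5.7), the yellow cone covered √(0.6² + 0.3²) ≈ 0.7 units.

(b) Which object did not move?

the magenta cube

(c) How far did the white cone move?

1.5

From (8.2, 1.4) to (6.7, 1.5), the white cone covered √(1.5² + 0.1²) ≈ 1.5 units.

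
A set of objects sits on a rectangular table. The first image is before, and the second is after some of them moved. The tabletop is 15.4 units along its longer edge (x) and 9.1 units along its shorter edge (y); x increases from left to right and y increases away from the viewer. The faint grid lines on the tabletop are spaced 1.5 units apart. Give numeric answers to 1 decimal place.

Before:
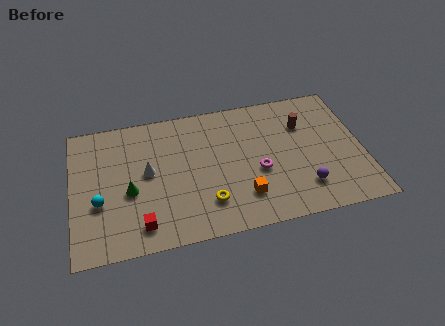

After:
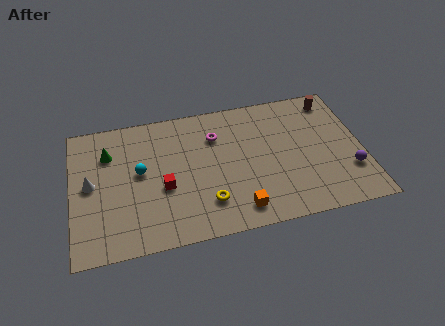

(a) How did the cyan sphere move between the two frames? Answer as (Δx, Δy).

(2.2, 1.6)

From the two frames, the cyan sphere sits at roughly (1.4, 3.4) before and (3.6, 5.0) after.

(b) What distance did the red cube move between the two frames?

2.6

The red cube was near (3.5, 1.5) before and (4.8, 3.7) after, so it travelled √(1.3² + 2.2²) ≈ 2.6 units.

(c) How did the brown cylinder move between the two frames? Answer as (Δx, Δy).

(1.7, 1.4)

The brown cylinder started near (12.4, 6.4) and ended near (14.1, 7.8).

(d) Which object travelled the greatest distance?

the magenta torus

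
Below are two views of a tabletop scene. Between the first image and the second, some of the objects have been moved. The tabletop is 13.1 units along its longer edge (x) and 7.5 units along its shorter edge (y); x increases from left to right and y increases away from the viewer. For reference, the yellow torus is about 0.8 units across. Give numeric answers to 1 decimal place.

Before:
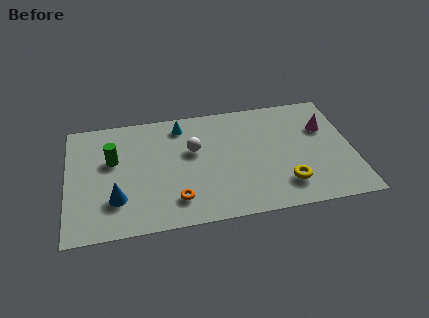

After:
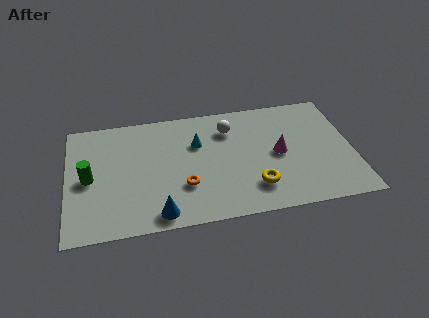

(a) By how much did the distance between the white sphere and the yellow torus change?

-1.0

The distance was about 5.0 in the first image and 4.0 in the second, so they moved 1.0 units closer together.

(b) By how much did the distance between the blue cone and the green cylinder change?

+1.6

Before: roughly 2.5 units apart; after: 4.1. That's 1.6 units further apart.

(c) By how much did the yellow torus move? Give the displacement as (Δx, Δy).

(-1.4, 0.1)

The yellow torus started near (9.9, 1.7) and ended near (8.5, 1.8).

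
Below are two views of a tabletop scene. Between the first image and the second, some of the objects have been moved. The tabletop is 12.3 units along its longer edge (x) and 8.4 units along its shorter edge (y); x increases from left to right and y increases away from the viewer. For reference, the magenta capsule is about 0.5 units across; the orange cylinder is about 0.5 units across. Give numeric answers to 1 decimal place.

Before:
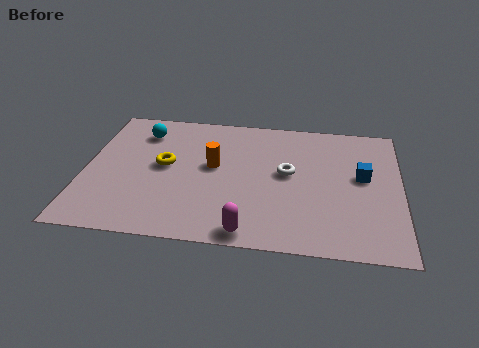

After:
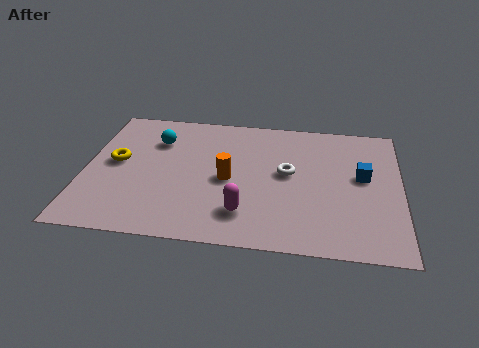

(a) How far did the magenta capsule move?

1.1

The magenta capsule moved from about (6.5, 0.8) to (6.3, 1.9), a distance of √(0.2² + 1.1²) ≈ 1.1.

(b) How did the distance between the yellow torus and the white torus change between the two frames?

+1.9

They were about 4.8 units apart before and 6.7 after — 1.9 units further apart.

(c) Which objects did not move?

the white torus and the blue cube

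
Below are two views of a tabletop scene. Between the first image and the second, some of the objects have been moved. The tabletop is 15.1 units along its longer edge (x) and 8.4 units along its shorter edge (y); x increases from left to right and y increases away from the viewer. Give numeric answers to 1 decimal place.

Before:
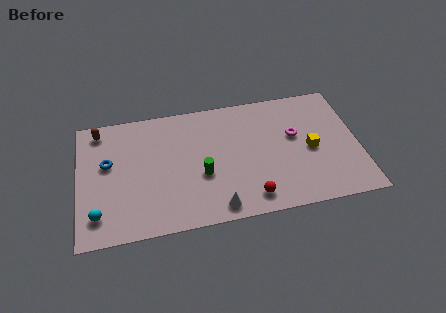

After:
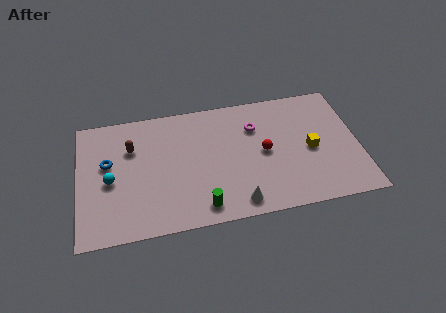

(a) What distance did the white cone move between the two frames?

1.1

The white cone moved from about (7.3, 1.0) to (8.4, 1.1), a distance of √(1.1² + 0.1²) ≈ 1.1.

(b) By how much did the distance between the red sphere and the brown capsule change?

-2.6

The distance was about 9.9 in the first image and 7.3 in the second, so they moved 2.6 units closer together.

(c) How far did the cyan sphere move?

2.2

The cyan sphere moved from about (1.0, 1.7) to (1.7, 3.8), a distance of √(0.7² + 2.1²) ≈ 2.2.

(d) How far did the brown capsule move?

2.3

From (1.2, 7.3) to (2.9, 5.8), the brown capsule covered √(1.7² + 1.5²) ≈ 2.3 units.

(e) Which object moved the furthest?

the red sphere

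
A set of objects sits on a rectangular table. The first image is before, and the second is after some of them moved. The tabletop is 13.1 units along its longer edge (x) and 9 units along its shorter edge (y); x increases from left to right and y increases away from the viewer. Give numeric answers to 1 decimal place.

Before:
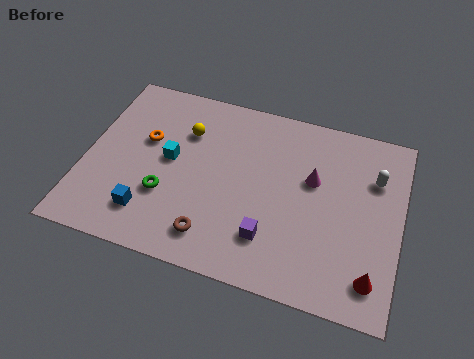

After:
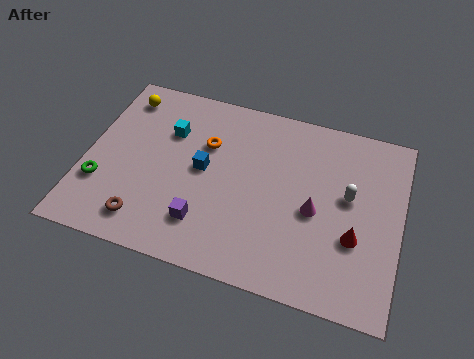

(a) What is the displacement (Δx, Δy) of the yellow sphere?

(-2.8, 1.1)

The yellow sphere started near (4.0, 6.4) and ended near (1.2, 7.5).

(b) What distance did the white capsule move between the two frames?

1.6

From (11.9, 6.3) to (10.9, 5.1), the white capsule covered √(1.0² + 1.2²) ≈ 1.6 units.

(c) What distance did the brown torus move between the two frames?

2.8

From (5.6, 1.6) to (2.8, 1.5), the brown torus covered √(2.8² + 0.1²) ≈ 2.8 units.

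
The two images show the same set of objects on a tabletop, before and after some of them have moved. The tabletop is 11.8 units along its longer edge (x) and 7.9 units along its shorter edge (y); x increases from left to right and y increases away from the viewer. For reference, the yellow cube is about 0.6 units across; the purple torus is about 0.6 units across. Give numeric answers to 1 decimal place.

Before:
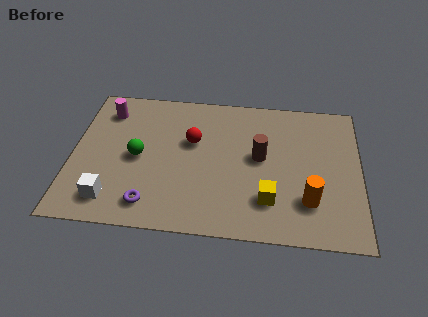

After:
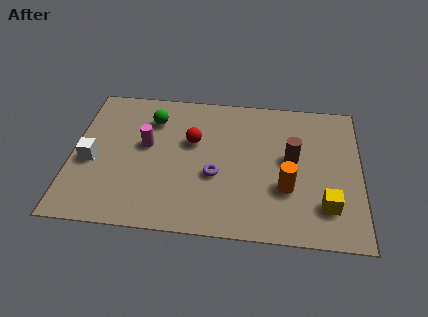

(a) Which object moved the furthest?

the purple torus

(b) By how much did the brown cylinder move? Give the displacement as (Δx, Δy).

(1.3, 0.0)

From the two frames, the brown cylinder sits at roughly (7.7, 4.3) before and (9.0, 4.3) after.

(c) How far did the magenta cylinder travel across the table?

2.5

From (1.3, 6.3) to (3.0, 4.5), the magenta cylinder covered √(1.7² + 1.8²) ≈ 2.5 units.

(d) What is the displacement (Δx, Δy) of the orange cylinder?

(-0.9, 0.6)

The orange cylinder was at about (9.7, 2.1) and moved to about (8.8, 2.7).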